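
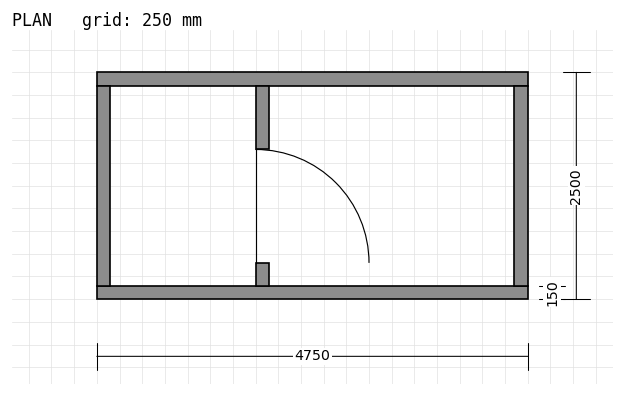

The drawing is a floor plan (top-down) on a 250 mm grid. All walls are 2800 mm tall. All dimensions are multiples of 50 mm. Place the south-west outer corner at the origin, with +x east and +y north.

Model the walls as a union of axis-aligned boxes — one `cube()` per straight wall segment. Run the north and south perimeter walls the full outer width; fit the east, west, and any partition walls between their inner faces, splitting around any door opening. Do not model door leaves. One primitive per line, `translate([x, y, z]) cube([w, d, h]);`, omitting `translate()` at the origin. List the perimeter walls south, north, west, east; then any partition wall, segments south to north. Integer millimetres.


cube([4750, 150, 2800]);
translate([0, 2350, 0]) cube([4750, 150, 2800]);
translate([0, 150, 0]) cube([150, 2200, 2800]);
translate([4600, 150, 0]) cube([150, 2200, 2800]);
translate([1750, 150, 0]) cube([150, 250, 2800]);
translate([1750, 1650, 0]) cube([150, 700, 2800]);


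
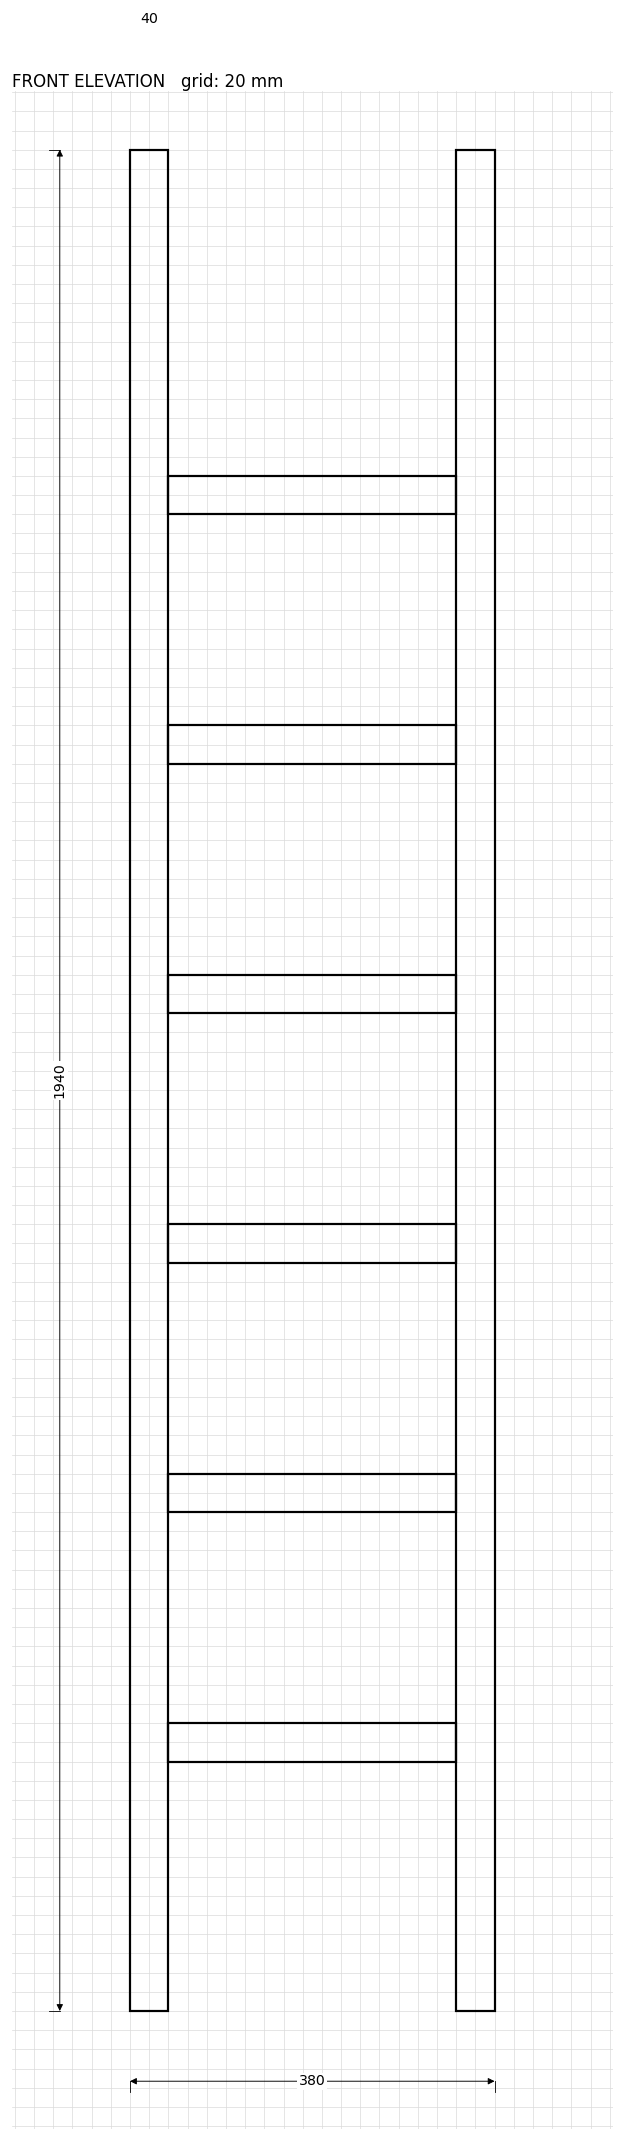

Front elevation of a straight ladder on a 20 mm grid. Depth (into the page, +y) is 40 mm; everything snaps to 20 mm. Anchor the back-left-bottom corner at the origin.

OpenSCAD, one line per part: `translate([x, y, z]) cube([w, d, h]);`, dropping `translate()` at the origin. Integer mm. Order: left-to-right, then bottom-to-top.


cube([40, 40, 1940]);
translate([40, 0, 260]) cube([300, 40, 40]);
translate([40, 0, 520]) cube([300, 40, 40]);
translate([40, 0, 780]) cube([300, 40, 40]);
translate([40, 0, 1040]) cube([300, 40, 40]);
translate([40, 0, 1300]) cube([300, 40, 40]);
translate([40, 0, 1560]) cube([300, 40, 40]);
translate([340, 0, 0]) cube([40, 40, 1940]);


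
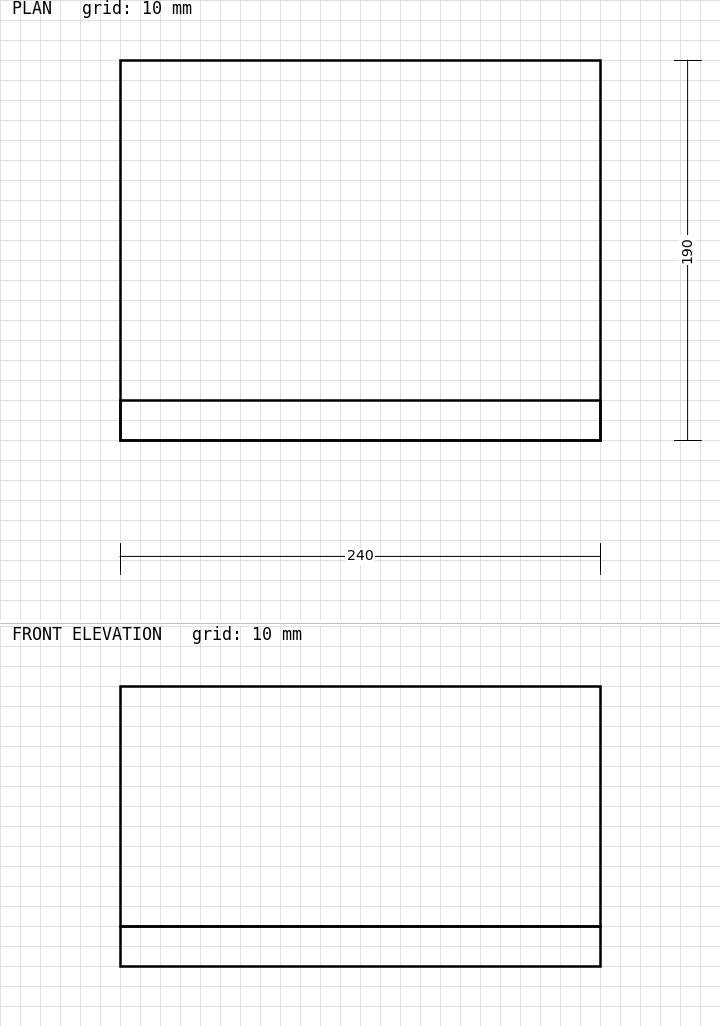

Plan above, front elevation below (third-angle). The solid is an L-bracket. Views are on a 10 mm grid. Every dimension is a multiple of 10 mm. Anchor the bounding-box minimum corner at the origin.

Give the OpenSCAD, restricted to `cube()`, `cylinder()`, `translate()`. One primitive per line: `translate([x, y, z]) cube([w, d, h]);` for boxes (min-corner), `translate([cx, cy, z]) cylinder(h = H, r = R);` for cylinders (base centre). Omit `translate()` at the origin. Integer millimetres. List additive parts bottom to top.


cube([240, 190, 20]);
translate([0, 0, 20]) cube([240, 20, 120]);


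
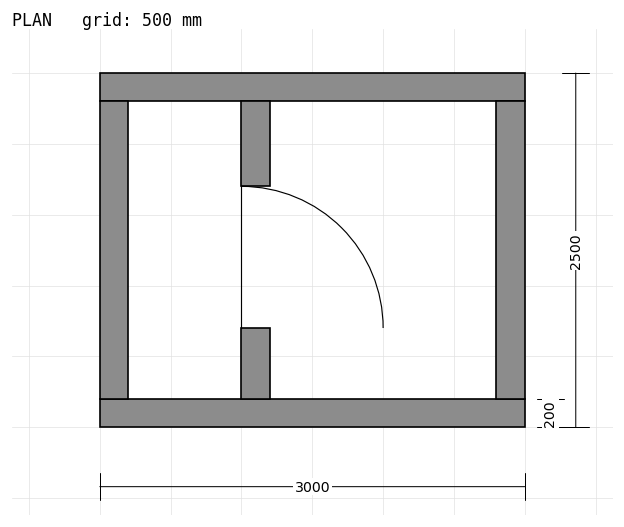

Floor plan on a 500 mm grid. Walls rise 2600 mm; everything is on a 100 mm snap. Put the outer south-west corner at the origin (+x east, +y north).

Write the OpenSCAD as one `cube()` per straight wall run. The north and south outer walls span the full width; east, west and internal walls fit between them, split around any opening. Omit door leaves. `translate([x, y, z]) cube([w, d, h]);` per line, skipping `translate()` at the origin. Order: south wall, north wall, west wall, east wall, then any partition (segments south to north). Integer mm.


cube([3000, 200, 2600]);
translate([0, 2300, 0]) cube([3000, 200, 2600]);
translate([0, 200, 0]) cube([200, 2100, 2600]);
translate([2800, 200, 0]) cube([200, 2100, 2600]);
translate([1000, 200, 0]) cube([200, 500, 2600]);
translate([1000, 1700, 0]) cube([200, 600, 2600]);


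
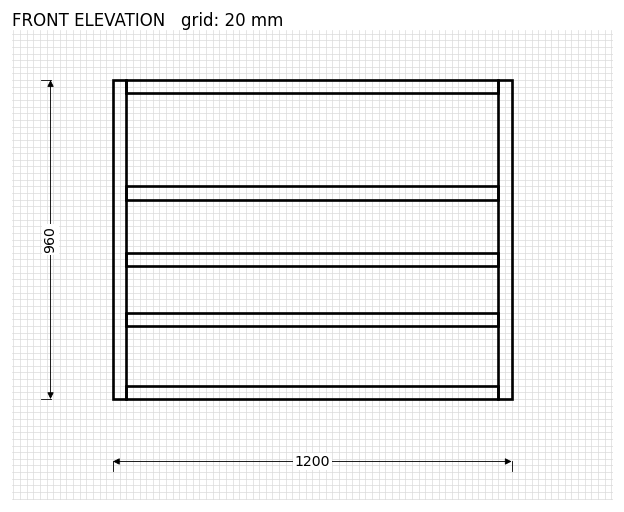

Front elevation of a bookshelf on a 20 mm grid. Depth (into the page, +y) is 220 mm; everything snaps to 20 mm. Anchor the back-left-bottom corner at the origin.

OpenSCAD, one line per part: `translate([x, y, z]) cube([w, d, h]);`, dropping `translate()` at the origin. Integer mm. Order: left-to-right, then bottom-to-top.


cube([40, 220, 960]);
translate([40, 0, 0]) cube([1120, 220, 40]);
translate([40, 0, 220]) cube([1120, 220, 40]);
translate([40, 0, 400]) cube([1120, 220, 40]);
translate([40, 0, 600]) cube([1120, 220, 40]);
translate([40, 0, 920]) cube([1120, 220, 40]);
translate([1160, 0, 0]) cube([40, 220, 960]);


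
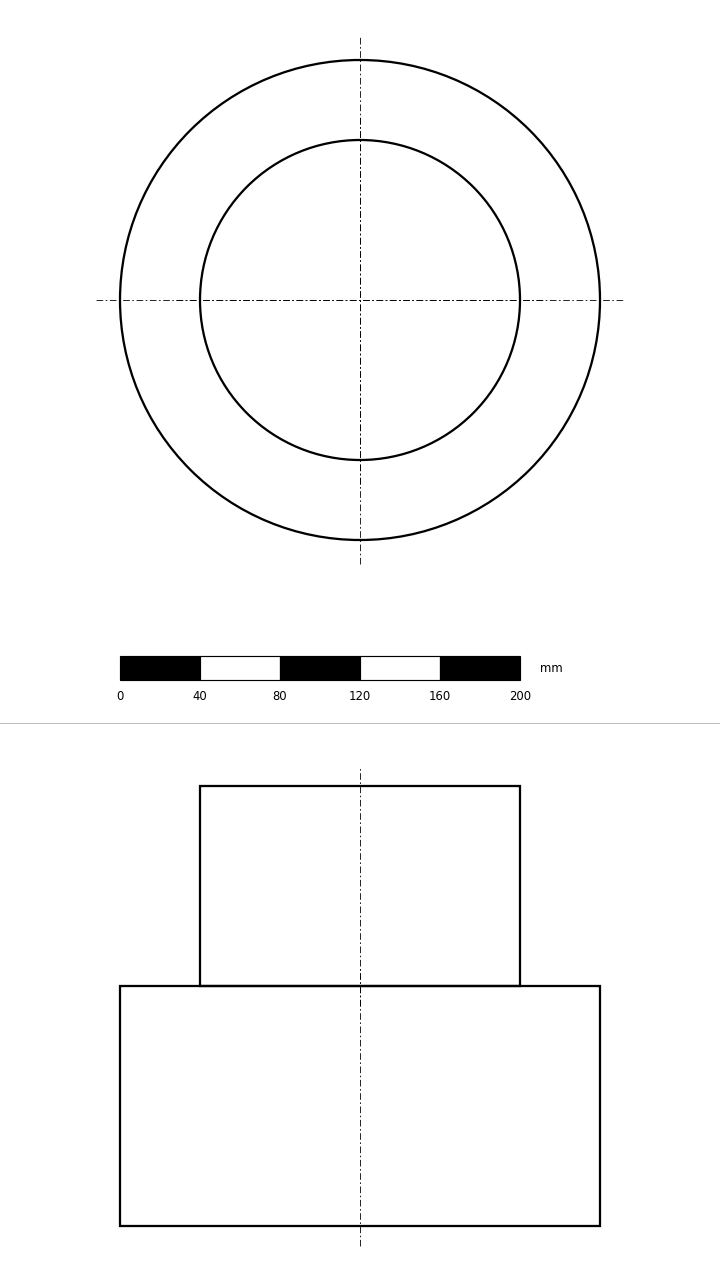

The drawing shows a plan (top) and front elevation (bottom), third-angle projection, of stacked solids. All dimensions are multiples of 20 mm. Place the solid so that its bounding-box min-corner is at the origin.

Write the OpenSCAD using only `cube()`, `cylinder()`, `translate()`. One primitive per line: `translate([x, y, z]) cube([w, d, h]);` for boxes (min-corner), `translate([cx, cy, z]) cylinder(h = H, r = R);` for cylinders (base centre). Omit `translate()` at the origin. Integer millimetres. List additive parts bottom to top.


translate([120, 120, 0]) cylinder(h = 120, r = 120);
translate([120, 120, 120]) cylinder(h = 100, r = 80);


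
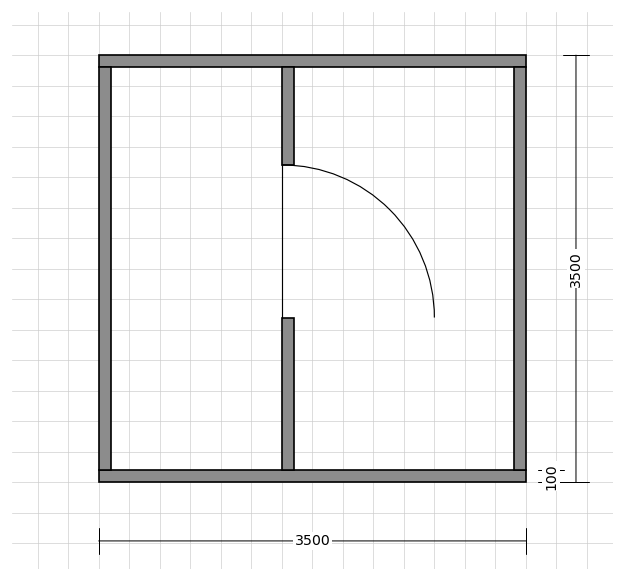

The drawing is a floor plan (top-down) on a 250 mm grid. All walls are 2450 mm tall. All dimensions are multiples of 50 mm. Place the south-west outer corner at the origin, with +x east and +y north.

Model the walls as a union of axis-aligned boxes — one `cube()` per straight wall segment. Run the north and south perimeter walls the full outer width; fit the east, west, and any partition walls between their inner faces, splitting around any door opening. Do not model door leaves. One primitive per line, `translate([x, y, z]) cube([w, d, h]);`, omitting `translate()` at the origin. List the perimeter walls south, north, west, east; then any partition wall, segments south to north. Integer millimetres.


cube([3500, 100, 2450]);
translate([0, 3400, 0]) cube([3500, 100, 2450]);
translate([0, 100, 0]) cube([100, 3300, 2450]);
translate([3400, 100, 0]) cube([100, 3300, 2450]);
translate([1500, 100, 0]) cube([100, 1250, 2450]);
translate([1500, 2600, 0]) cube([100, 800, 2450]);


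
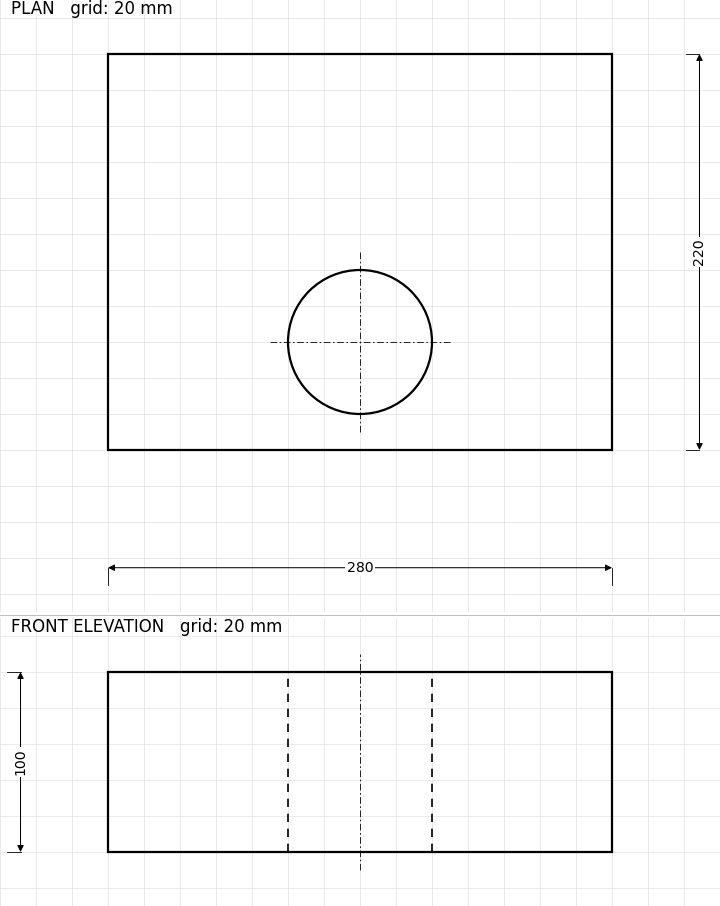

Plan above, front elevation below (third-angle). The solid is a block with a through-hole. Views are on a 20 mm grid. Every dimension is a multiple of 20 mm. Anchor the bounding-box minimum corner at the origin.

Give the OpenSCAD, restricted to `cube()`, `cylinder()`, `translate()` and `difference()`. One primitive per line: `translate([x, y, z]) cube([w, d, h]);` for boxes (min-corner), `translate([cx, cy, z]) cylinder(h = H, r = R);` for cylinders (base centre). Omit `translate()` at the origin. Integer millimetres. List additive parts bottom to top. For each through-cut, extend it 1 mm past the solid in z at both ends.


difference() {
  cube([280, 220, 100]);
  translate([140, 60, -1]) cylinder(h = 102, r = 40);
}


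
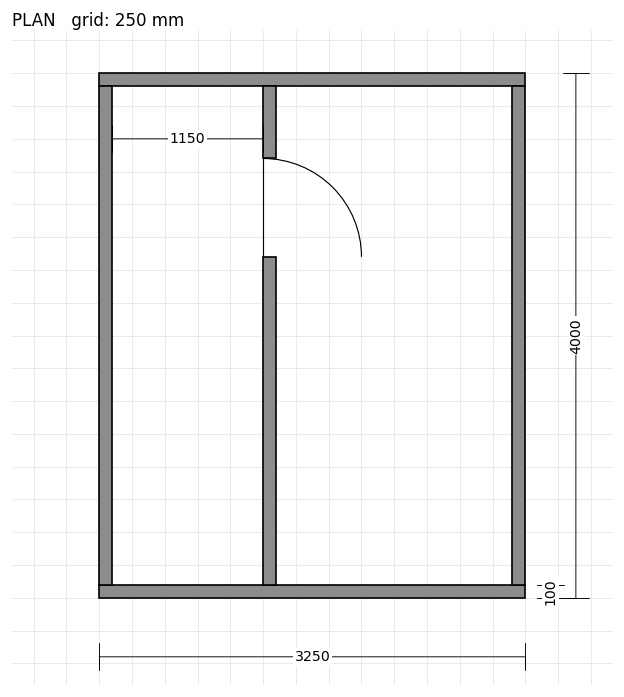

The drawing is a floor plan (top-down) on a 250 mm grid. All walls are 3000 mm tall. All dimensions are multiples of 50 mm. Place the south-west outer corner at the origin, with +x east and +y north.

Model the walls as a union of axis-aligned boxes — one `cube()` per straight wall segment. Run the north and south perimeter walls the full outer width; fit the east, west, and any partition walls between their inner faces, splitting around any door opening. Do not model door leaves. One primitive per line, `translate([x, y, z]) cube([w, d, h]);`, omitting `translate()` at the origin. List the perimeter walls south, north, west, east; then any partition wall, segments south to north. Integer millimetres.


cube([3250, 100, 3000]);
translate([0, 3900, 0]) cube([3250, 100, 3000]);
translate([0, 100, 0]) cube([100, 3800, 3000]);
translate([3150, 100, 0]) cube([100, 3800, 3000]);
translate([1250, 100, 0]) cube([100, 2500, 3000]);
translate([1250, 3350, 0]) cube([100, 550, 3000]);


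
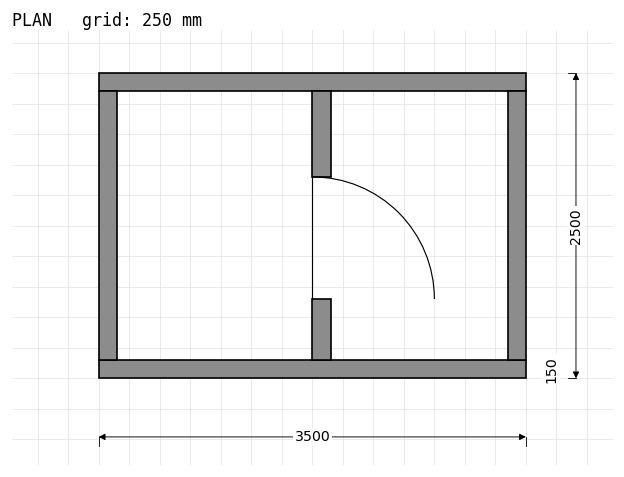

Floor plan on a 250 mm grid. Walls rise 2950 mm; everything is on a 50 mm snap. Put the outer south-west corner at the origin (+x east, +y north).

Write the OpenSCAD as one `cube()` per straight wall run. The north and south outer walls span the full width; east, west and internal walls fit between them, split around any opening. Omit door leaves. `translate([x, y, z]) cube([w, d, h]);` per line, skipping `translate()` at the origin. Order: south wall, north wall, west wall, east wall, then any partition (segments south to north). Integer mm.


cube([3500, 150, 2950]);
translate([0, 2350, 0]) cube([3500, 150, 2950]);
translate([0, 150, 0]) cube([150, 2200, 2950]);
translate([3350, 150, 0]) cube([150, 2200, 2950]);
translate([1750, 150, 0]) cube([150, 500, 2950]);
translate([1750, 1650, 0]) cube([150, 700, 2950]);


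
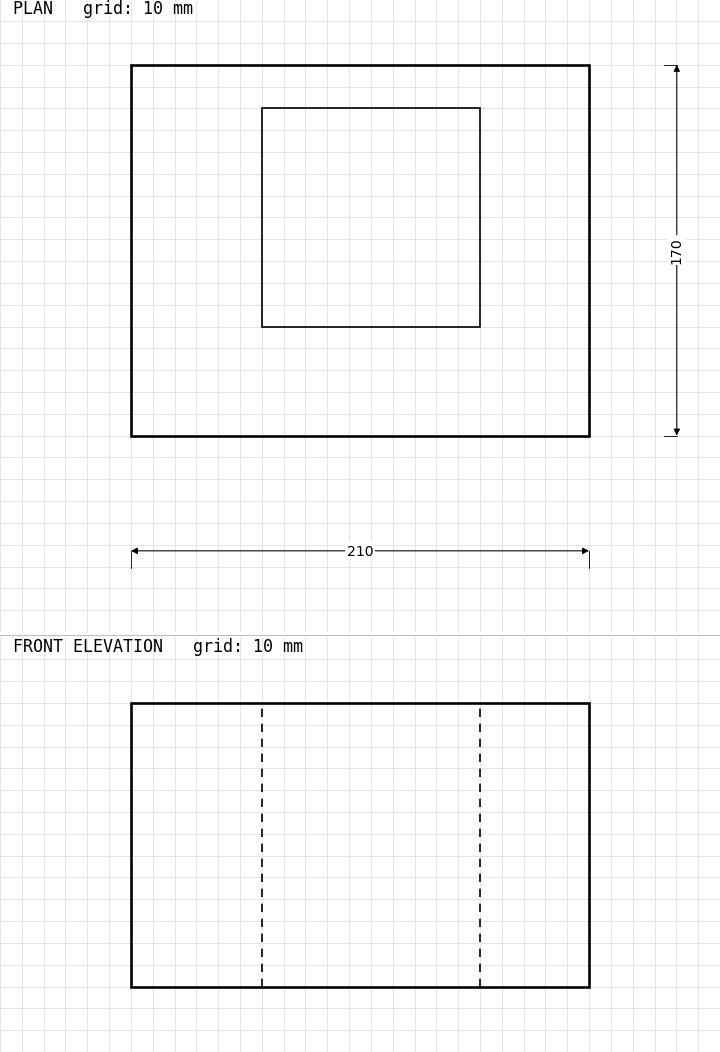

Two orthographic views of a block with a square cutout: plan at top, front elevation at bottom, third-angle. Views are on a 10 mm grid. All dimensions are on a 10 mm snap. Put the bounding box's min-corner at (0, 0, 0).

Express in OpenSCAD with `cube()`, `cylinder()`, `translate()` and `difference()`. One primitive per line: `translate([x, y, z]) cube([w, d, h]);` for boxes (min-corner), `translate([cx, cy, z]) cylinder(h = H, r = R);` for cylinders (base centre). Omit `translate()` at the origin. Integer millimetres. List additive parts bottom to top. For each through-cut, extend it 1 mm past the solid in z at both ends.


difference() {
  cube([210, 170, 130]);
  translate([60, 50, -1]) cube([100, 100, 132]);
}


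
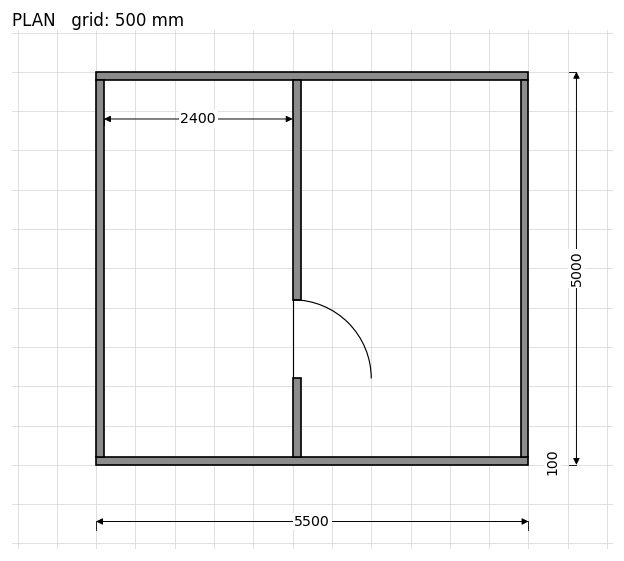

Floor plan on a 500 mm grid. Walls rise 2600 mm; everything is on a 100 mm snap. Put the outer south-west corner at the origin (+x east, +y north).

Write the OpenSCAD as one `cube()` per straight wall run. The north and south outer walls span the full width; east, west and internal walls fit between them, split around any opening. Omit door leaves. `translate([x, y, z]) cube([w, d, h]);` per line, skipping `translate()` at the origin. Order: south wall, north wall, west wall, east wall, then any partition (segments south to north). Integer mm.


cube([5500, 100, 2600]);
translate([0, 4900, 0]) cube([5500, 100, 2600]);
translate([0, 100, 0]) cube([100, 4800, 2600]);
translate([5400, 100, 0]) cube([100, 4800, 2600]);
translate([2500, 100, 0]) cube([100, 1000, 2600]);
translate([2500, 2100, 0]) cube([100, 2800, 2600]);


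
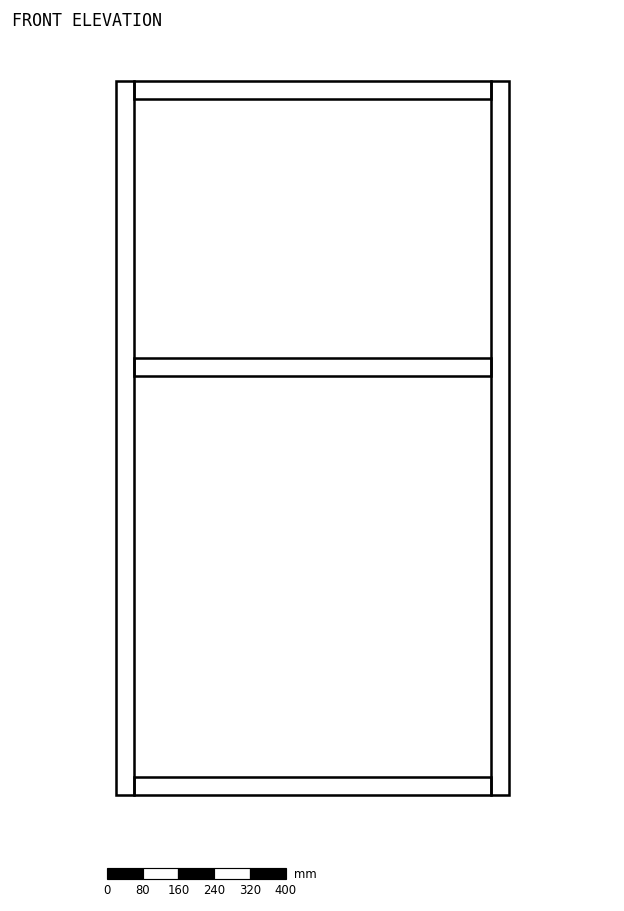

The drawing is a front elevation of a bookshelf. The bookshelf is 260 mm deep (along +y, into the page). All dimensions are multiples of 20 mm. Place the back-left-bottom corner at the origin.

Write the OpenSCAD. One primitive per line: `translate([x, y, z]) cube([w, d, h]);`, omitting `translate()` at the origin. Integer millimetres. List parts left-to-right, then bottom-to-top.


cube([40, 260, 1600]);
translate([40, 0, 0]) cube([800, 260, 40]);
translate([40, 0, 940]) cube([800, 260, 40]);
translate([40, 0, 1560]) cube([800, 260, 40]);
translate([840, 0, 0]) cube([40, 260, 1600]);


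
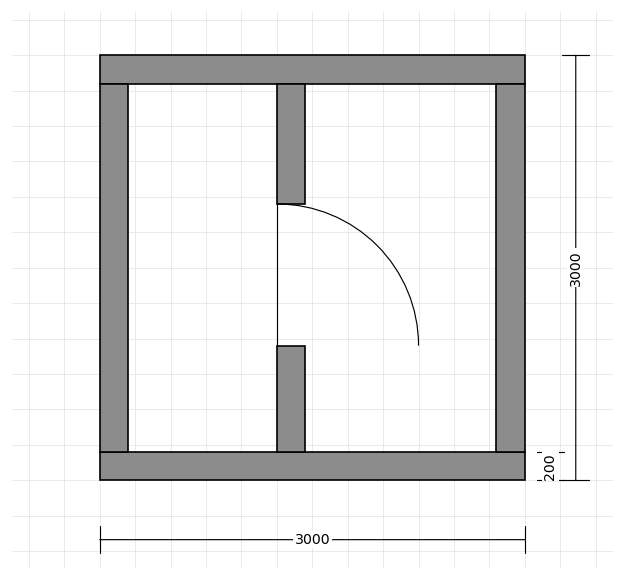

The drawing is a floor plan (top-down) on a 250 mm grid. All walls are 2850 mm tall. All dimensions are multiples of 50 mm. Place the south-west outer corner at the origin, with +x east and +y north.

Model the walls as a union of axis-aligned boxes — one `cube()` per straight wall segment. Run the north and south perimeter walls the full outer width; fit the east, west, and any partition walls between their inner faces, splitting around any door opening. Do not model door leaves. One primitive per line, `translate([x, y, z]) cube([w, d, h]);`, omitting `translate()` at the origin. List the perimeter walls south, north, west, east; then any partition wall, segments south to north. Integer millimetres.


cube([3000, 200, 2850]);
translate([0, 2800, 0]) cube([3000, 200, 2850]);
translate([0, 200, 0]) cube([200, 2600, 2850]);
translate([2800, 200, 0]) cube([200, 2600, 2850]);
translate([1250, 200, 0]) cube([200, 750, 2850]);
translate([1250, 1950, 0]) cube([200, 850, 2850]);


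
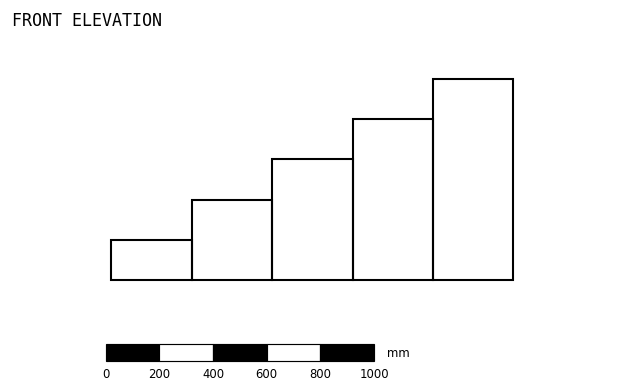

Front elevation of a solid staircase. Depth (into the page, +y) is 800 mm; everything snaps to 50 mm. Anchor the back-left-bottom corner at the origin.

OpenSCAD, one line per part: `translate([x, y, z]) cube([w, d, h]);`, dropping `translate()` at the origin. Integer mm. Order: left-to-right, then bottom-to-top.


cube([300, 800, 150]);
translate([300, 0, 0]) cube([300, 800, 300]);
translate([600, 0, 0]) cube([300, 800, 450]);
translate([900, 0, 0]) cube([300, 800, 600]);
translate([1200, 0, 0]) cube([300, 800, 750]);


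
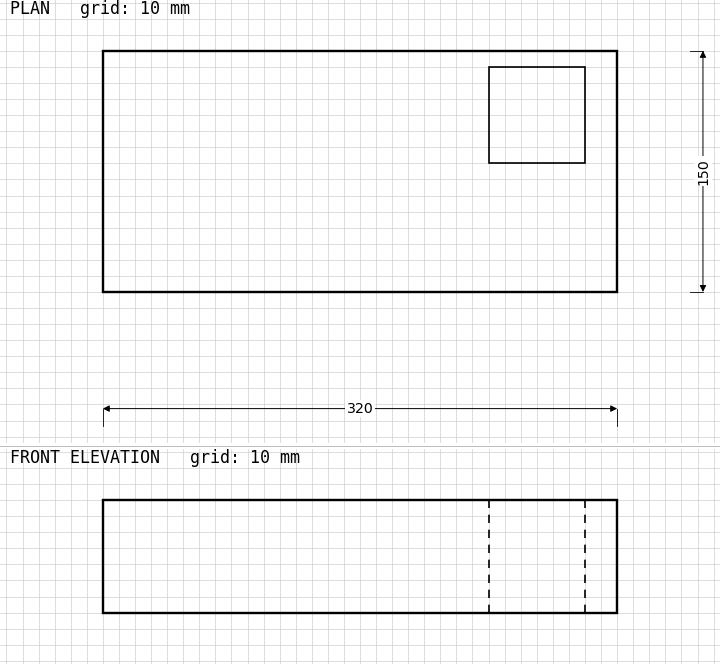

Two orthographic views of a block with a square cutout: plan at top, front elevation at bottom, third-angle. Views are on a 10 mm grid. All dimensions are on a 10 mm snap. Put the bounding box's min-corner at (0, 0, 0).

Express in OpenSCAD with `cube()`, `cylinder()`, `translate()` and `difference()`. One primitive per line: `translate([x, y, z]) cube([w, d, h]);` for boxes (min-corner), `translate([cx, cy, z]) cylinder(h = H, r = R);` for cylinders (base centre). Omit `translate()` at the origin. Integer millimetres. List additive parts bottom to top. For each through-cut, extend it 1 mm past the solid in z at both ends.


difference() {
  cube([320, 150, 70]);
  translate([240, 80, -1]) cube([60, 60, 72]);
}


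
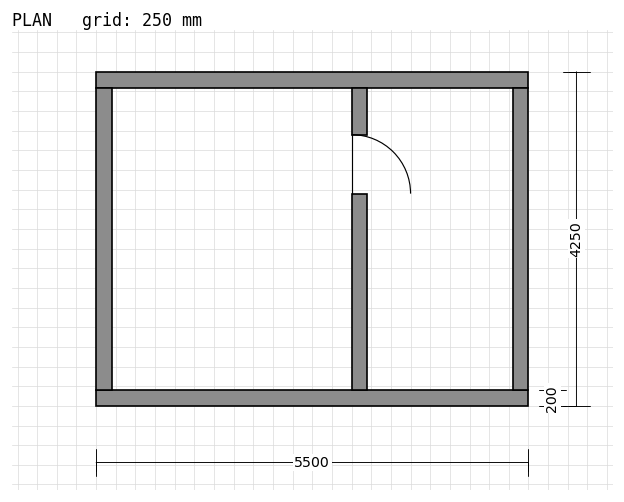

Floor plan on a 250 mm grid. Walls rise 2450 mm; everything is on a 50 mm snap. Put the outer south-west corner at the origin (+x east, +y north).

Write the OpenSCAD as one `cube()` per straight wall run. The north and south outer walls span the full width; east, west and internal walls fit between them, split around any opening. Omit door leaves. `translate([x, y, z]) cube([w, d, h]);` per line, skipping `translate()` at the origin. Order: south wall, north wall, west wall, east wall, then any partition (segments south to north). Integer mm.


cube([5500, 200, 2450]);
translate([0, 4050, 0]) cube([5500, 200, 2450]);
translate([0, 200, 0]) cube([200, 3850, 2450]);
translate([5300, 200, 0]) cube([200, 3850, 2450]);
translate([3250, 200, 0]) cube([200, 2500, 2450]);
translate([3250, 3450, 0]) cube([200, 600, 2450]);


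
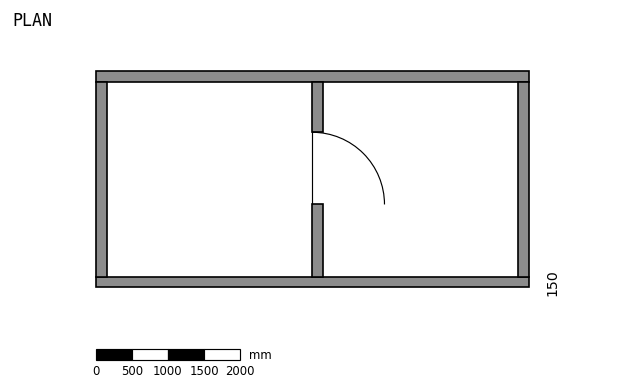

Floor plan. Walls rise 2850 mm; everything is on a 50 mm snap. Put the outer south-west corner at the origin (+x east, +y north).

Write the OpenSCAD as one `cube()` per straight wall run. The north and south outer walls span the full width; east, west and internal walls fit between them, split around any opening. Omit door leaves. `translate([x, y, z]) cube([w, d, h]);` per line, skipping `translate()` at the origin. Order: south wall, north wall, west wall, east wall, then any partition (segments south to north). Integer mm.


cube([6000, 150, 2850]);
translate([0, 2850, 0]) cube([6000, 150, 2850]);
translate([0, 150, 0]) cube([150, 2700, 2850]);
translate([5850, 150, 0]) cube([150, 2700, 2850]);
translate([3000, 150, 0]) cube([150, 1000, 2850]);
translate([3000, 2150, 0]) cube([150, 700, 2850]);


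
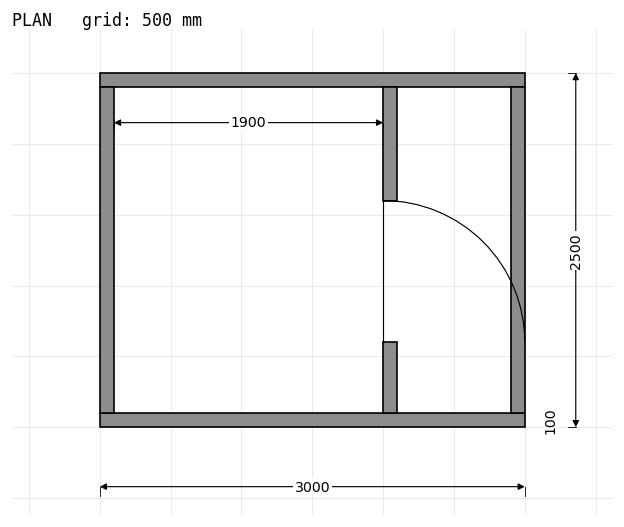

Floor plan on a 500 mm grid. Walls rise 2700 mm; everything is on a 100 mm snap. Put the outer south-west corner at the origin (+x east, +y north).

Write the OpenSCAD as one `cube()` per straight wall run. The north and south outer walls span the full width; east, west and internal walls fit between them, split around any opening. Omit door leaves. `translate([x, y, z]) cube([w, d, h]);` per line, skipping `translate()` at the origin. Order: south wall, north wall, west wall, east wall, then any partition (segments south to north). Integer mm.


cube([3000, 100, 2700]);
translate([0, 2400, 0]) cube([3000, 100, 2700]);
translate([0, 100, 0]) cube([100, 2300, 2700]);
translate([2900, 100, 0]) cube([100, 2300, 2700]);
translate([2000, 100, 0]) cube([100, 500, 2700]);
translate([2000, 1600, 0]) cube([100, 800, 2700]);


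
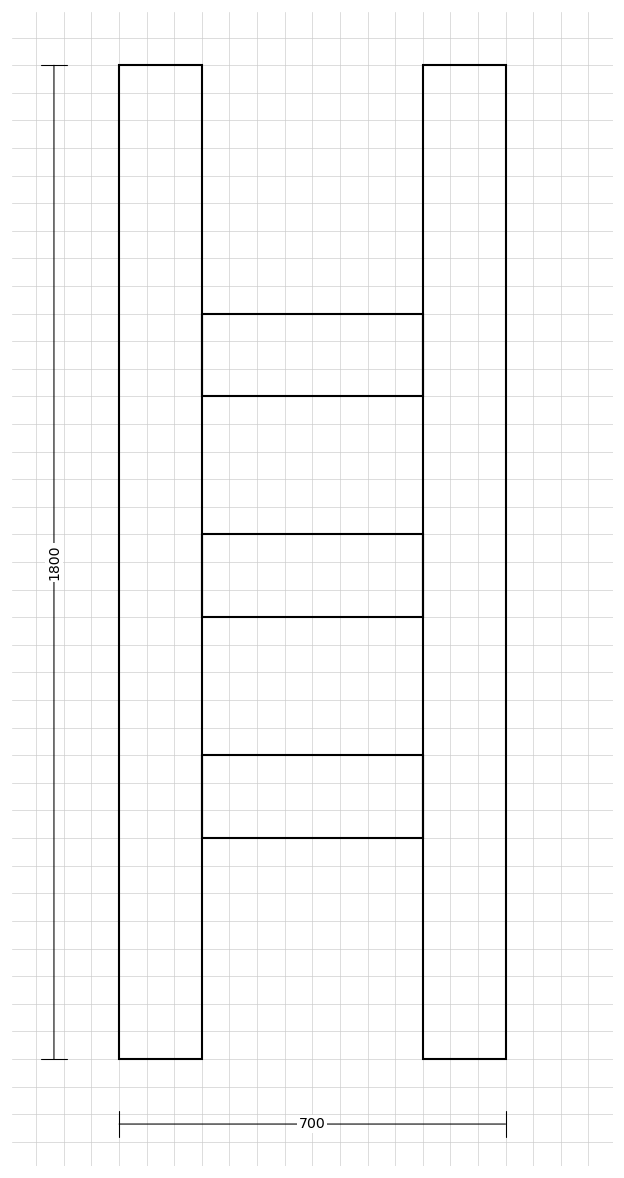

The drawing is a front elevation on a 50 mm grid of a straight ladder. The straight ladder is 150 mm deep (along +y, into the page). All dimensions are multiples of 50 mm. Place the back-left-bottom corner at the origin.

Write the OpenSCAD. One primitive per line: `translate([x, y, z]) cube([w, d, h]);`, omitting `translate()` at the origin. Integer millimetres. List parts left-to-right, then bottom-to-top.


cube([150, 150, 1800]);
translate([150, 0, 400]) cube([400, 150, 150]);
translate([150, 0, 800]) cube([400, 150, 150]);
translate([150, 0, 1200]) cube([400, 150, 150]);
translate([550, 0, 0]) cube([150, 150, 1800]);


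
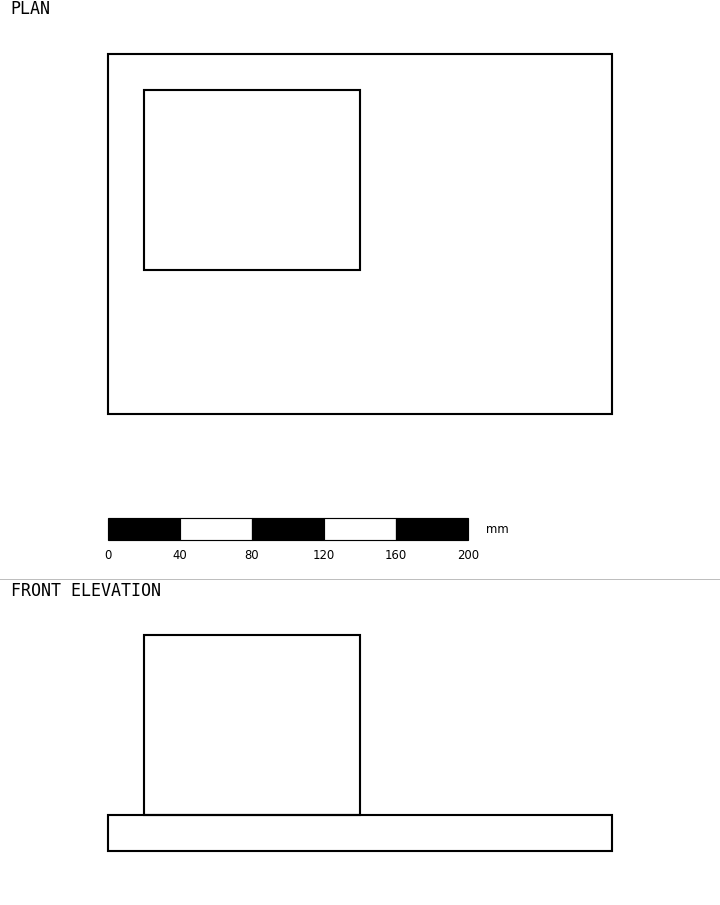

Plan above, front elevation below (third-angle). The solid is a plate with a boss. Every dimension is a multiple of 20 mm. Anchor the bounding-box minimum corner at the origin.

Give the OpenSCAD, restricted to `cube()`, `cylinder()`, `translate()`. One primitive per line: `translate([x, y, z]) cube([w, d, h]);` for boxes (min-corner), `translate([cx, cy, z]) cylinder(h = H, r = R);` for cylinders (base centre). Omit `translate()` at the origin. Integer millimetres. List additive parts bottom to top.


cube([280, 200, 20]);
translate([20, 80, 20]) cube([120, 100, 100]);


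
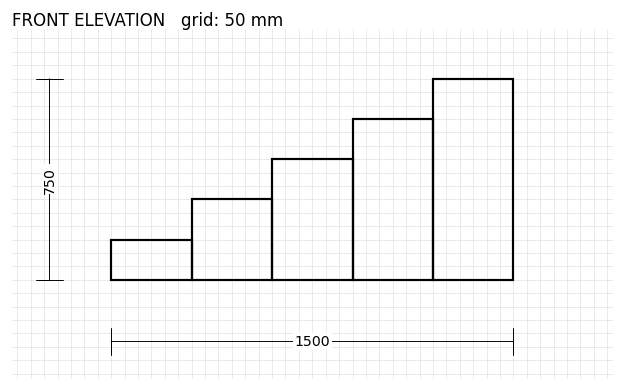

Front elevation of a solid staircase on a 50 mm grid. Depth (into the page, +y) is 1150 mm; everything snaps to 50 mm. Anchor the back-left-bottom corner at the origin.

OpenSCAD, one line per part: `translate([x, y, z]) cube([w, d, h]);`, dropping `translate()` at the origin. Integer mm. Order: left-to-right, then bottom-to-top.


cube([300, 1150, 150]);
translate([300, 0, 0]) cube([300, 1150, 300]);
translate([600, 0, 0]) cube([300, 1150, 450]);
translate([900, 0, 0]) cube([300, 1150, 600]);
translate([1200, 0, 0]) cube([300, 1150, 750]);


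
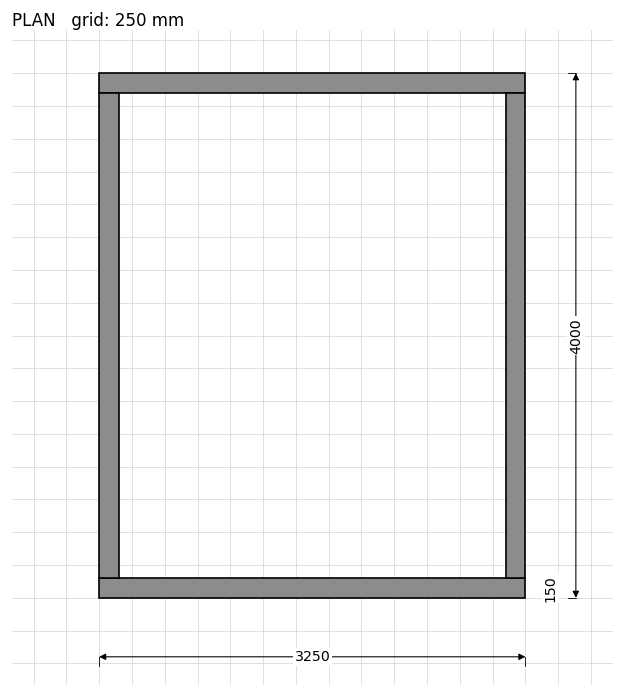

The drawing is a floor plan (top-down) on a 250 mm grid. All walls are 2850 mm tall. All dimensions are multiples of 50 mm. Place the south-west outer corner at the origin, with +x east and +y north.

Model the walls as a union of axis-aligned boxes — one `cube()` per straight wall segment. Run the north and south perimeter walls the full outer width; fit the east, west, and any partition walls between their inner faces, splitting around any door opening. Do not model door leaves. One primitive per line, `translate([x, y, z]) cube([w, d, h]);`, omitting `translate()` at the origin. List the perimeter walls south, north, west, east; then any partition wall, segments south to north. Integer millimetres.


cube([3250, 150, 2850]);
translate([0, 3850, 0]) cube([3250, 150, 2850]);
translate([0, 150, 0]) cube([150, 3700, 2850]);
translate([3100, 150, 0]) cube([150, 3700, 2850]);


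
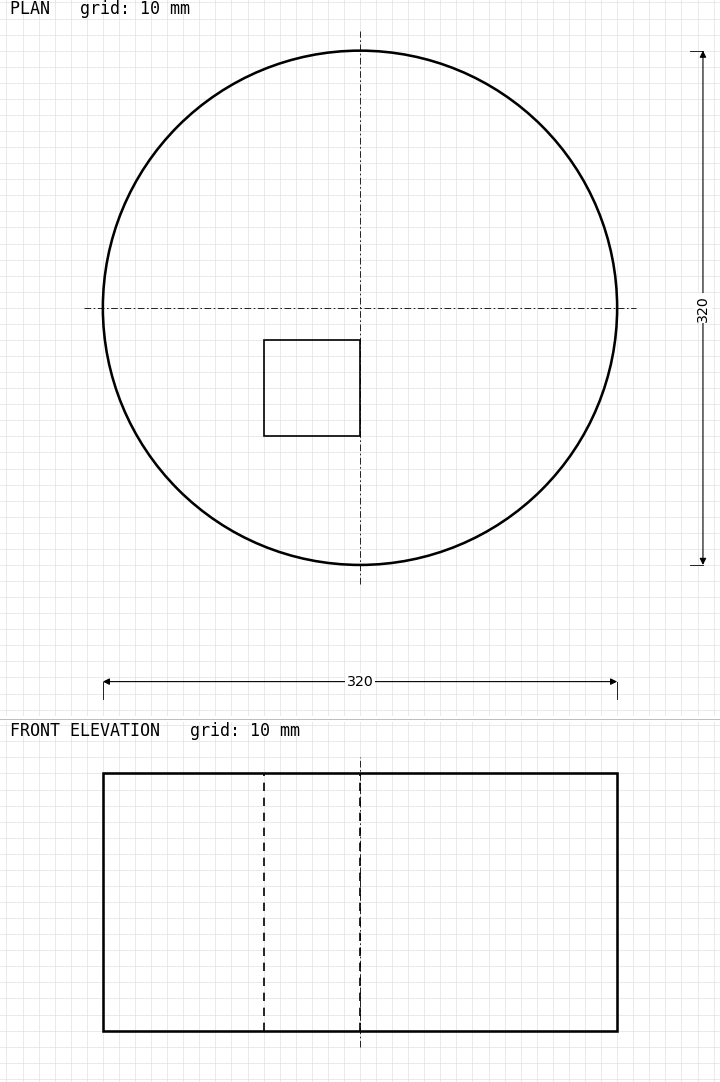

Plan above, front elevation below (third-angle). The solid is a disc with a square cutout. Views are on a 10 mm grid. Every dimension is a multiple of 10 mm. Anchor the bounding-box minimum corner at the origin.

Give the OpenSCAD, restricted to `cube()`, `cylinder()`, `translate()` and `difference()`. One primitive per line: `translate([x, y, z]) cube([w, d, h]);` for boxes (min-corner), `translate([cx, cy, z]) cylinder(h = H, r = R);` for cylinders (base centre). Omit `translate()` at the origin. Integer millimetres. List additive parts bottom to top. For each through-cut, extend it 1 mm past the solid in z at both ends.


difference() {
  translate([160, 160, 0]) cylinder(h = 160, r = 160);
  translate([100, 80, -1]) cube([60, 60, 162]);
}


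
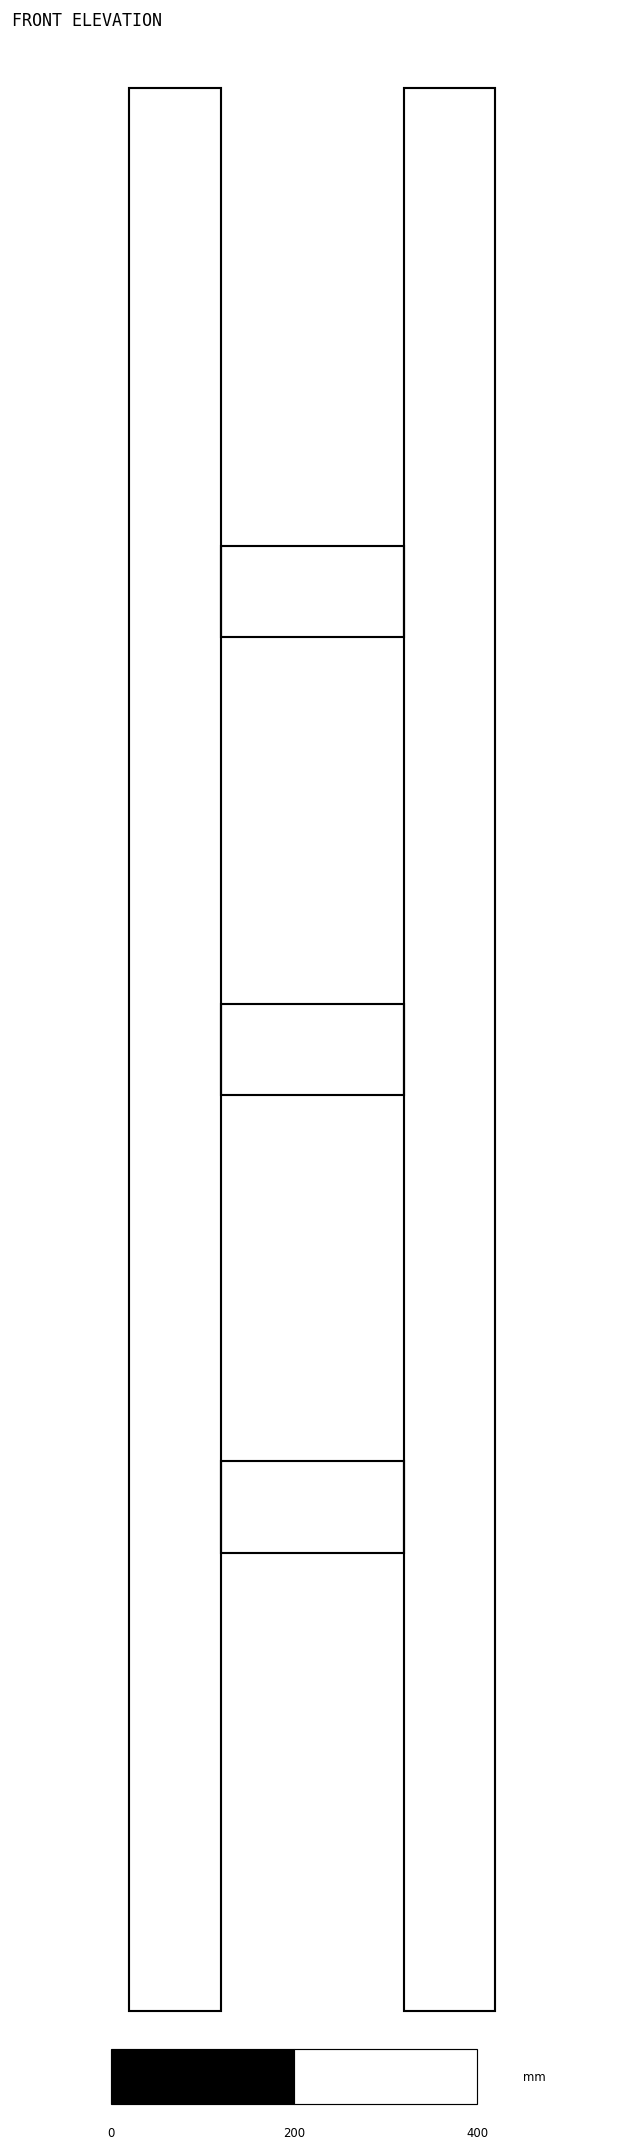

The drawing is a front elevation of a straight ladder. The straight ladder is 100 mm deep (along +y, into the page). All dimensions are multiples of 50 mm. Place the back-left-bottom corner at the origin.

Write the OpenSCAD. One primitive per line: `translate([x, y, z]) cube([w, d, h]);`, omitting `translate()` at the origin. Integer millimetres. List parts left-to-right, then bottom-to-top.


cube([100, 100, 2100]);
translate([100, 0, 500]) cube([200, 100, 100]);
translate([100, 0, 1000]) cube([200, 100, 100]);
translate([100, 0, 1500]) cube([200, 100, 100]);
translate([300, 0, 0]) cube([100, 100, 2100]);


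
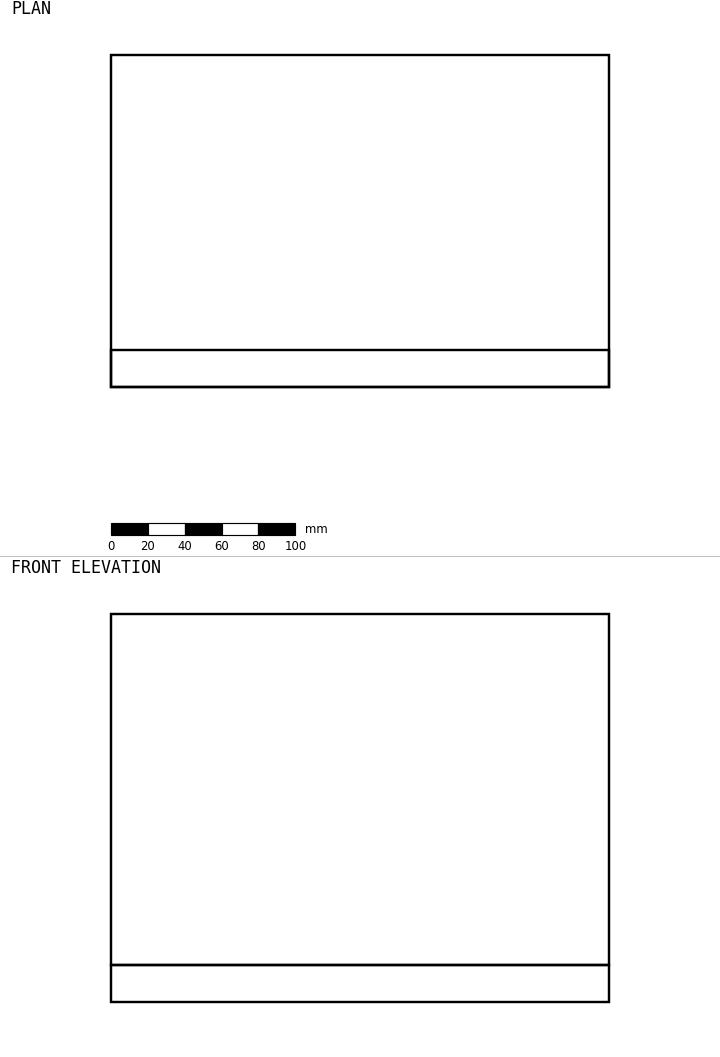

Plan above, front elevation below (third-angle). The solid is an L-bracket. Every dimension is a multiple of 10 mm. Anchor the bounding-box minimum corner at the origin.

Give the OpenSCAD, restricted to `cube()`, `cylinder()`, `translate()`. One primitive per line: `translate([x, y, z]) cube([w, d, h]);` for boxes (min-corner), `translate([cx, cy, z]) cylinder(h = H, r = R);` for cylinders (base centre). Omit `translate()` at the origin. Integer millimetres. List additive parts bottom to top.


cube([270, 180, 20]);
translate([0, 0, 20]) cube([270, 20, 190]);


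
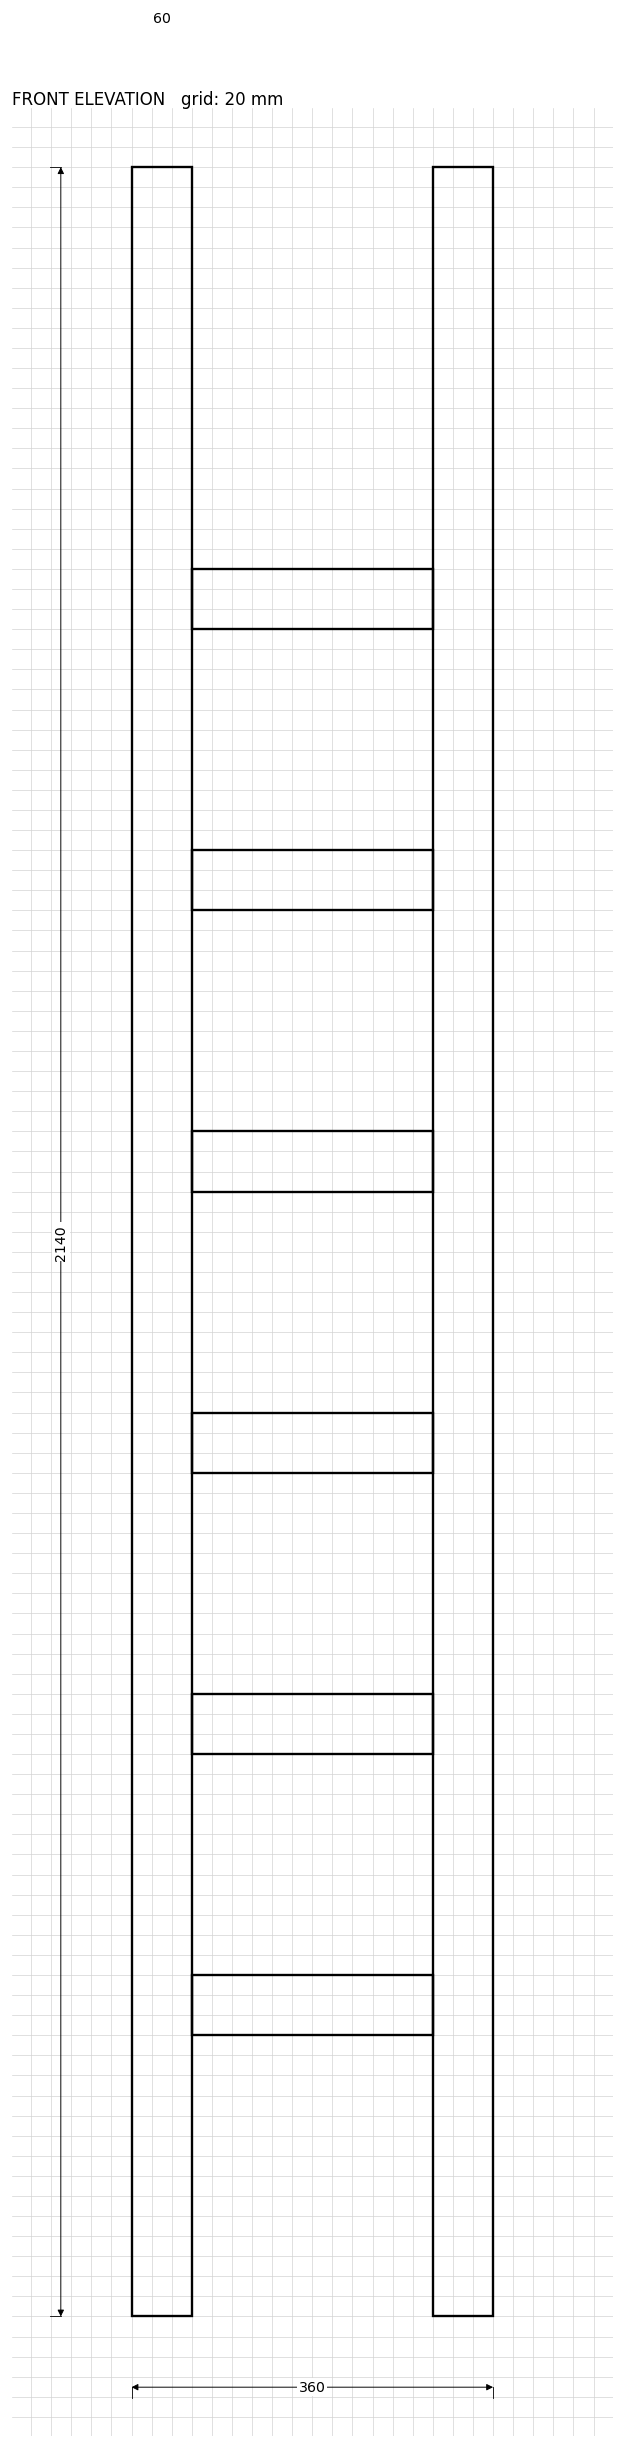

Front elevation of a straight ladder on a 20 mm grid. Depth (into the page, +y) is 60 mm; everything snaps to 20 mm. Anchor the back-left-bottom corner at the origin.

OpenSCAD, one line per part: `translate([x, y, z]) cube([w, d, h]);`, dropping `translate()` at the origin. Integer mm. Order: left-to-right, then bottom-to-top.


cube([60, 60, 2140]);
translate([60, 0, 280]) cube([240, 60, 60]);
translate([60, 0, 560]) cube([240, 60, 60]);
translate([60, 0, 840]) cube([240, 60, 60]);
translate([60, 0, 1120]) cube([240, 60, 60]);
translate([60, 0, 1400]) cube([240, 60, 60]);
translate([60, 0, 1680]) cube([240, 60, 60]);
translate([300, 0, 0]) cube([60, 60, 2140]);


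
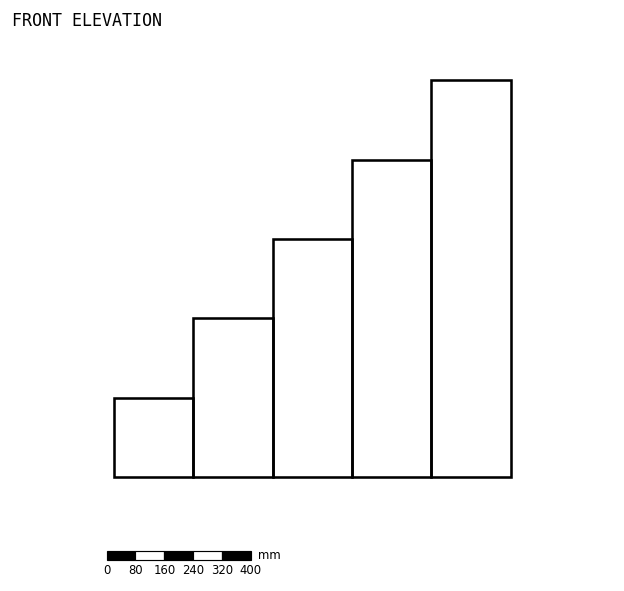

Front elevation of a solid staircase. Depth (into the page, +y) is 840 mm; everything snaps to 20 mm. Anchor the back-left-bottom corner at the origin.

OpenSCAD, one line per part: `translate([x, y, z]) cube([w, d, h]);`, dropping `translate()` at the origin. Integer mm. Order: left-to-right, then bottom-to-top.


cube([220, 840, 220]);
translate([220, 0, 0]) cube([220, 840, 440]);
translate([440, 0, 0]) cube([220, 840, 660]);
translate([660, 0, 0]) cube([220, 840, 880]);
translate([880, 0, 0]) cube([220, 840, 1100]);


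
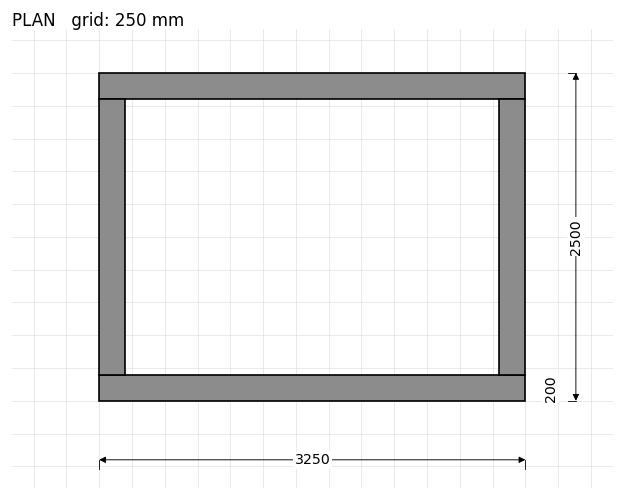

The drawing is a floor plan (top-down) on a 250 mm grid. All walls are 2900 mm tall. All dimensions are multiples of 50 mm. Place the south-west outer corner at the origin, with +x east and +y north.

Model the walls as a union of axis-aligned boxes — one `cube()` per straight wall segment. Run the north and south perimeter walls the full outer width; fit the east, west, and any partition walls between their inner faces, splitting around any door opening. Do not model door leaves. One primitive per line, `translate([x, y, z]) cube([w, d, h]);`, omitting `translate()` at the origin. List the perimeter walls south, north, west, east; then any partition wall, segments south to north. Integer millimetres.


cube([3250, 200, 2900]);
translate([0, 2300, 0]) cube([3250, 200, 2900]);
translate([0, 200, 0]) cube([200, 2100, 2900]);
translate([3050, 200, 0]) cube([200, 2100, 2900]);


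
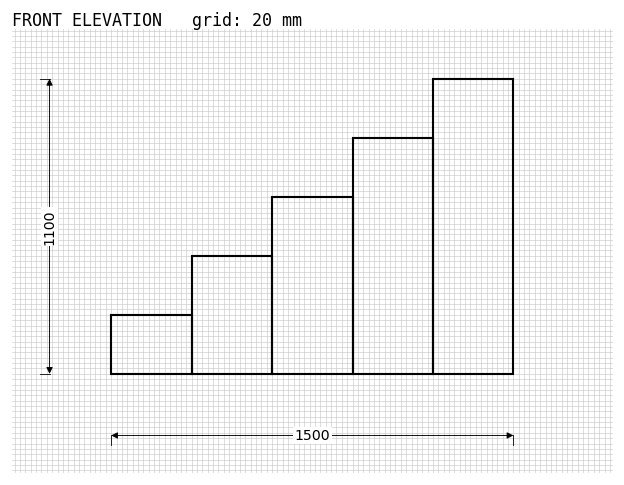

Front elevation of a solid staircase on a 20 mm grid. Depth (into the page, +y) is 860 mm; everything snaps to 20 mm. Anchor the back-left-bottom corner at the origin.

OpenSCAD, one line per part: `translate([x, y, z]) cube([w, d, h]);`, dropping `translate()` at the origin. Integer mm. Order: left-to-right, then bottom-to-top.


cube([300, 860, 220]);
translate([300, 0, 0]) cube([300, 860, 440]);
translate([600, 0, 0]) cube([300, 860, 660]);
translate([900, 0, 0]) cube([300, 860, 880]);
translate([1200, 0, 0]) cube([300, 860, 1100]);


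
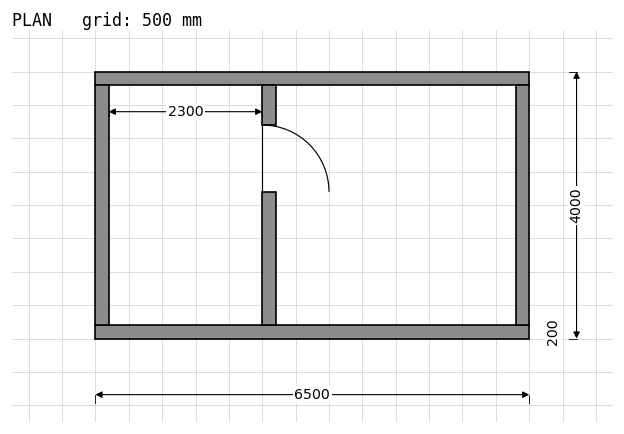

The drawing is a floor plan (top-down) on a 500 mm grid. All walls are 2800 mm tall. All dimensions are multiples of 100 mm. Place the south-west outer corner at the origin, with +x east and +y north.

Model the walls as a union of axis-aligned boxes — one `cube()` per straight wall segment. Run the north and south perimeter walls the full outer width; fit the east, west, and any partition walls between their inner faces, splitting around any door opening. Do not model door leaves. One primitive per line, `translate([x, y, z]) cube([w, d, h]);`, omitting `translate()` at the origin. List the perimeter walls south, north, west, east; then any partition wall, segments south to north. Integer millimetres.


cube([6500, 200, 2800]);
translate([0, 3800, 0]) cube([6500, 200, 2800]);
translate([0, 200, 0]) cube([200, 3600, 2800]);
translate([6300, 200, 0]) cube([200, 3600, 2800]);
translate([2500, 200, 0]) cube([200, 2000, 2800]);
translate([2500, 3200, 0]) cube([200, 600, 2800]);


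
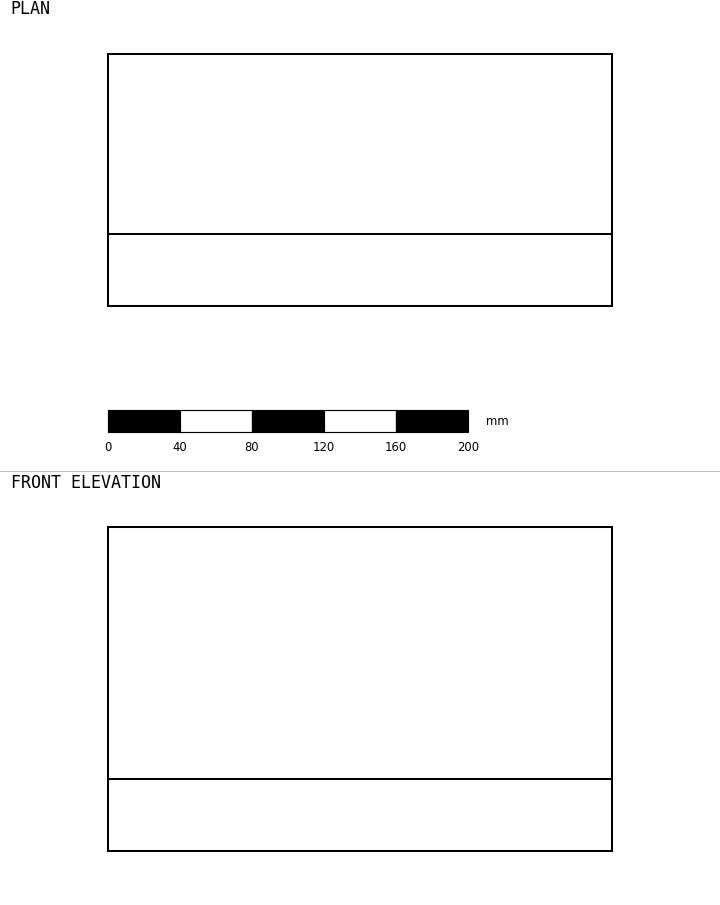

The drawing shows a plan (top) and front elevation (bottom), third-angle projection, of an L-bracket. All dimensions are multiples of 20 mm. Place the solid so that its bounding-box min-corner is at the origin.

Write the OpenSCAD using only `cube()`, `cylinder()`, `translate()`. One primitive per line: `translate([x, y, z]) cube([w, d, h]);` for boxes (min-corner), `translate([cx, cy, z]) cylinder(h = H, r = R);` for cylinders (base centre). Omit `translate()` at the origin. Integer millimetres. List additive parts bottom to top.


cube([280, 140, 40]);
translate([0, 0, 40]) cube([280, 40, 140]);


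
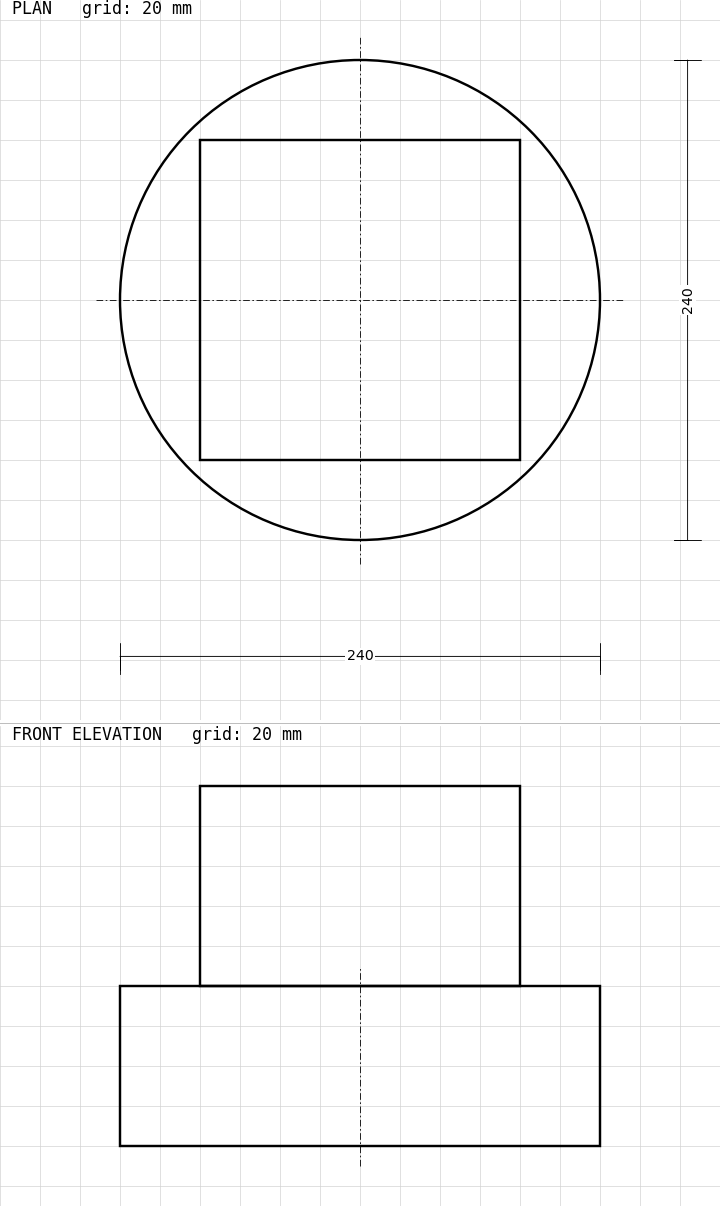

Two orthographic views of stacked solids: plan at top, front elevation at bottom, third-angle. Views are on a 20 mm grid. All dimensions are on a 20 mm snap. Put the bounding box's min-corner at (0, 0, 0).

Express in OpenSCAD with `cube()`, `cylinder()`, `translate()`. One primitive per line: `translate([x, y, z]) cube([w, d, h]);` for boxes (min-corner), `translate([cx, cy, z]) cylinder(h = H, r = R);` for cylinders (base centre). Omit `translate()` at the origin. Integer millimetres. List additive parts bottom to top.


translate([120, 120, 0]) cylinder(h = 80, r = 120);
translate([40, 40, 80]) cube([160, 160, 100]);


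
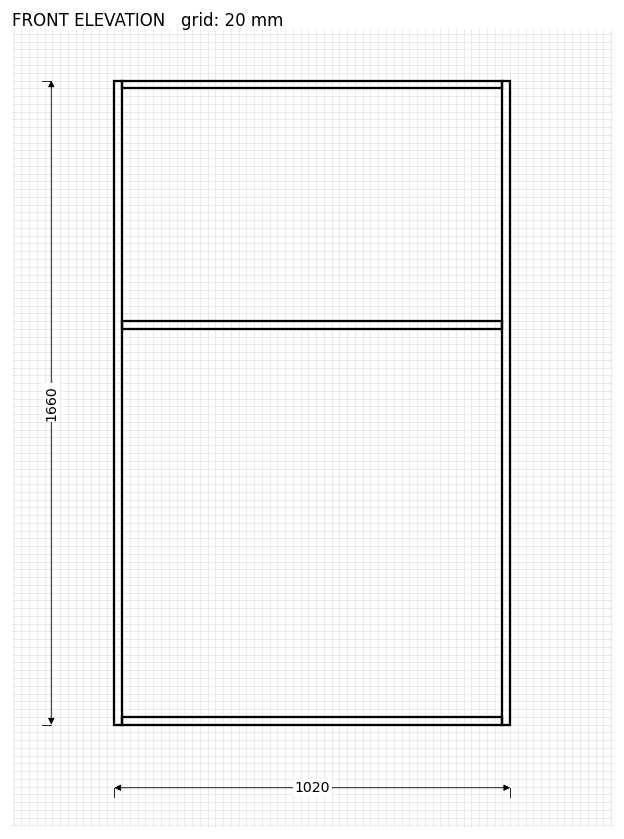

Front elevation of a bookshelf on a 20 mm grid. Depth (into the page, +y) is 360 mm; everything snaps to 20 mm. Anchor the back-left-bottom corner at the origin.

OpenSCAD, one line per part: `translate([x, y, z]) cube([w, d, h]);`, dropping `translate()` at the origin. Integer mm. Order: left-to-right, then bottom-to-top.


cube([20, 360, 1660]);
translate([20, 0, 0]) cube([980, 360, 20]);
translate([20, 0, 1020]) cube([980, 360, 20]);
translate([20, 0, 1640]) cube([980, 360, 20]);
translate([1000, 0, 0]) cube([20, 360, 1660]);


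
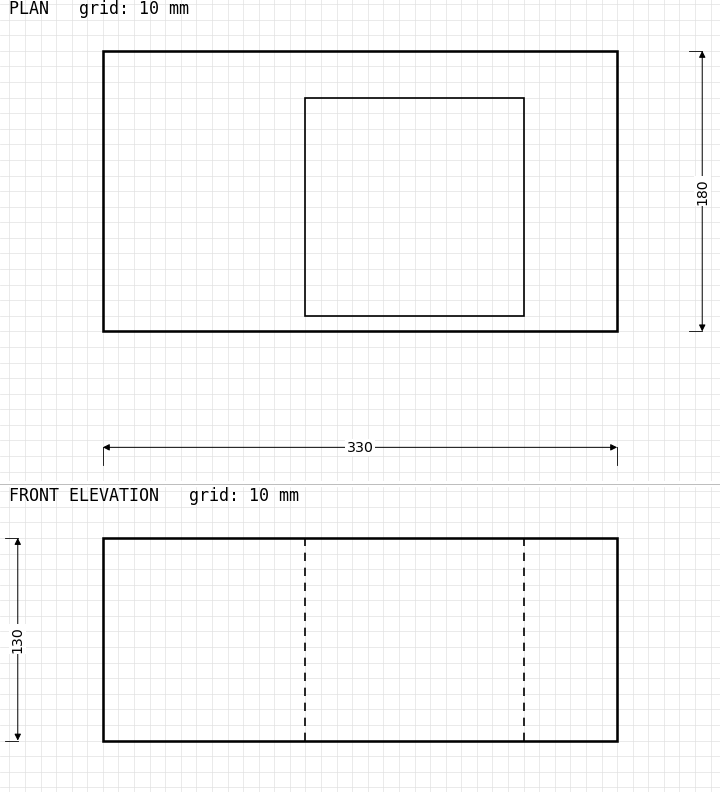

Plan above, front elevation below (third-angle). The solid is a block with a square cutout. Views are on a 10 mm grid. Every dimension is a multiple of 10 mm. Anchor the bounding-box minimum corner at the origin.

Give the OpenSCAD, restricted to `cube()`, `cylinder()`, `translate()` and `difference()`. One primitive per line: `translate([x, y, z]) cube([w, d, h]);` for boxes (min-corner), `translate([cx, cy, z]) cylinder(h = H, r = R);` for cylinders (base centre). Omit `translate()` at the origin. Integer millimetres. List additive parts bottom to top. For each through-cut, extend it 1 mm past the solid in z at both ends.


difference() {
  cube([330, 180, 130]);
  translate([130, 10, -1]) cube([140, 140, 132]);
}


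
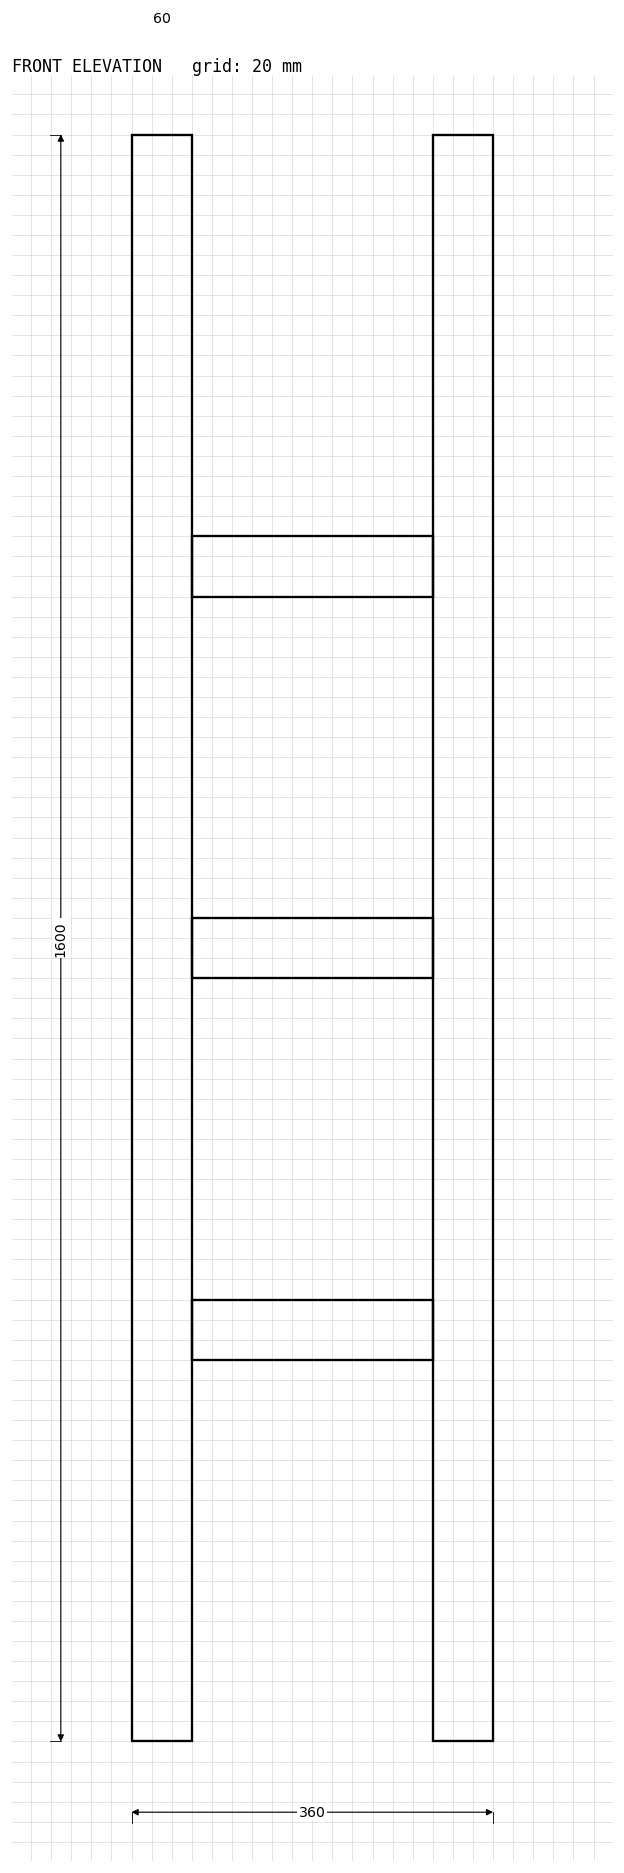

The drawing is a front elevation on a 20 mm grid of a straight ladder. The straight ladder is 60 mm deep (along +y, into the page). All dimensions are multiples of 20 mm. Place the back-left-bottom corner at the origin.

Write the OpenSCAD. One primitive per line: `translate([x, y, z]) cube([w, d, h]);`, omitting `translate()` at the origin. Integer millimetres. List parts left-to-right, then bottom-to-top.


cube([60, 60, 1600]);
translate([60, 0, 380]) cube([240, 60, 60]);
translate([60, 0, 760]) cube([240, 60, 60]);
translate([60, 0, 1140]) cube([240, 60, 60]);
translate([300, 0, 0]) cube([60, 60, 1600]);


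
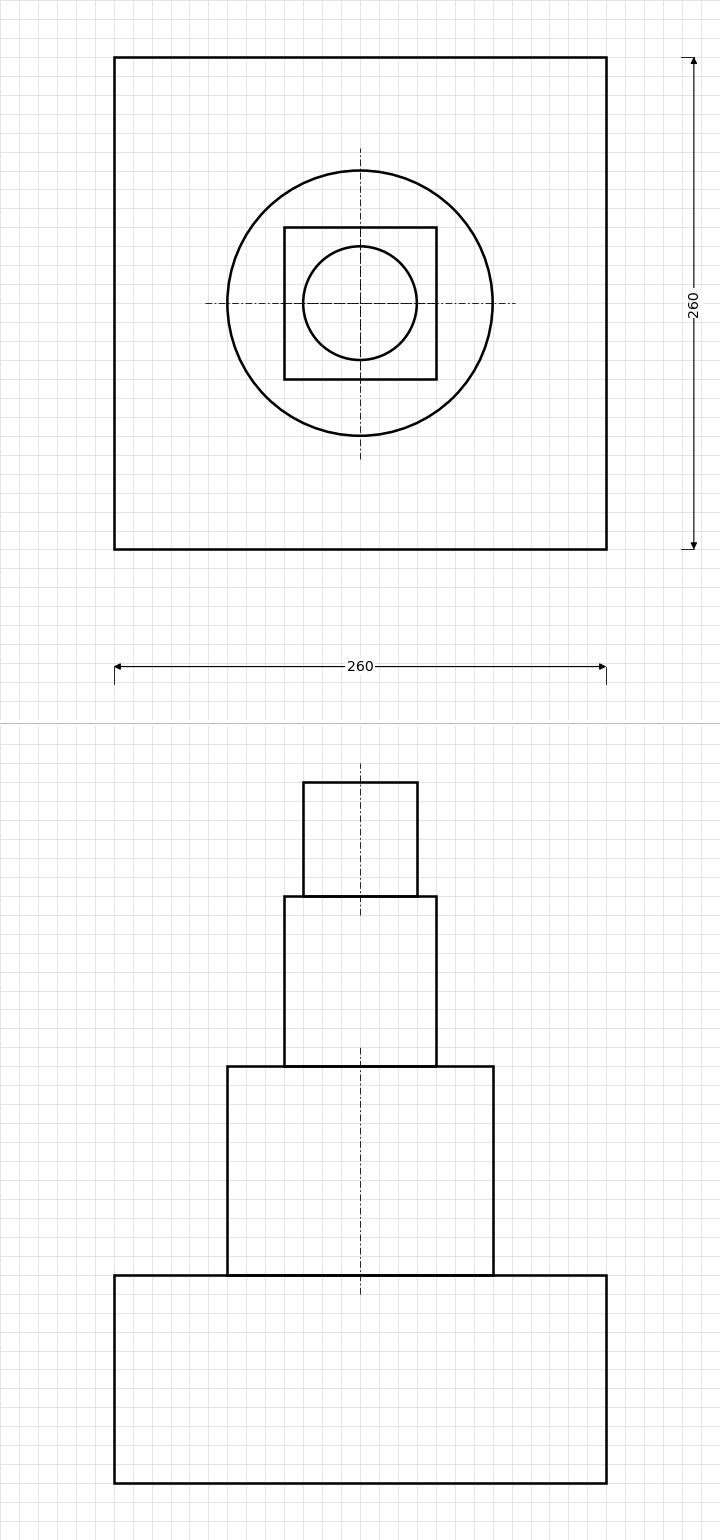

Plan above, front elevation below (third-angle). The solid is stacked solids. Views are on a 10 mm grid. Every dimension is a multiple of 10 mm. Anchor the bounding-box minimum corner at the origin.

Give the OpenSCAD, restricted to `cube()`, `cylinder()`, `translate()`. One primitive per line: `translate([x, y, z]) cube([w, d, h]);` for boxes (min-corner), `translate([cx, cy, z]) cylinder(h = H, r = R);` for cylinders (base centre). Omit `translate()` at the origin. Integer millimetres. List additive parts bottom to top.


cube([260, 260, 110]);
translate([130, 130, 110]) cylinder(h = 110, r = 70);
translate([90, 90, 220]) cube([80, 80, 90]);
translate([130, 130, 310]) cylinder(h = 60, r = 30);
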